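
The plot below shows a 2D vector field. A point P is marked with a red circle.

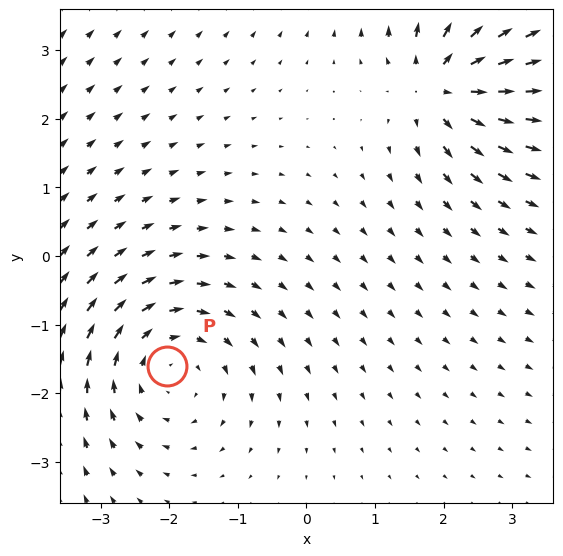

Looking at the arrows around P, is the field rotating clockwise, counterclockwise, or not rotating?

clockwise

Near P at (-2.0, -1.6) the arrows circulate clockwise. The curl (z-component) there is about -3; negative curl means clockwise rotation.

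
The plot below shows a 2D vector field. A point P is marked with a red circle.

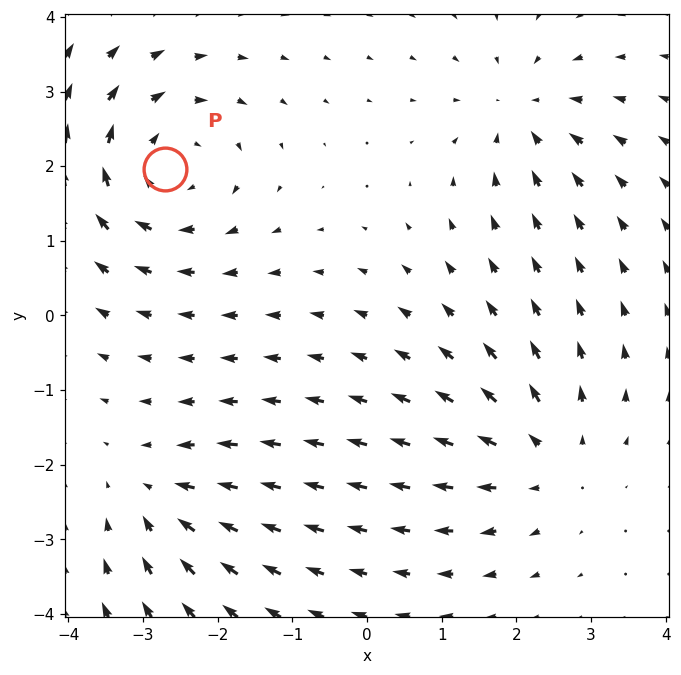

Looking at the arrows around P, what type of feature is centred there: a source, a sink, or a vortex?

vortex

At P (-2.7, 2.0) the arrows circulate clockwise. Divergence ≈0, curl about -4 — near-zero divergence with nonzero curl is a vortex.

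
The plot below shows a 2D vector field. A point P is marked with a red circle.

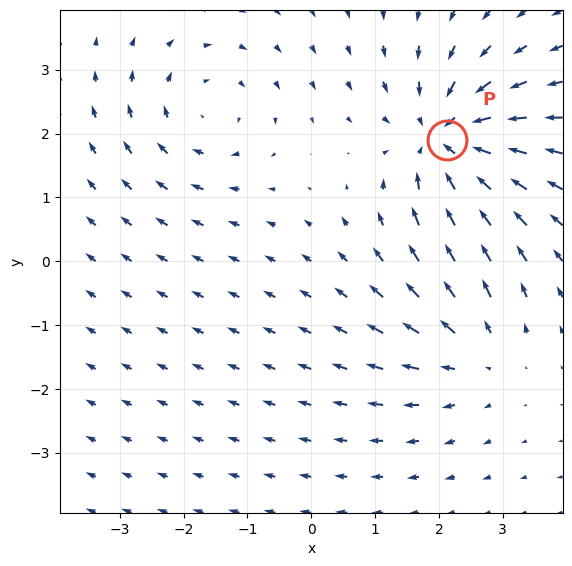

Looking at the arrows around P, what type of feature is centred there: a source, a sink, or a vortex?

At P (2.1, 1.9) the arrows converge inward. Divergence about -5, curl ≈0 — negative divergence with near-zero curl is a sink.

sink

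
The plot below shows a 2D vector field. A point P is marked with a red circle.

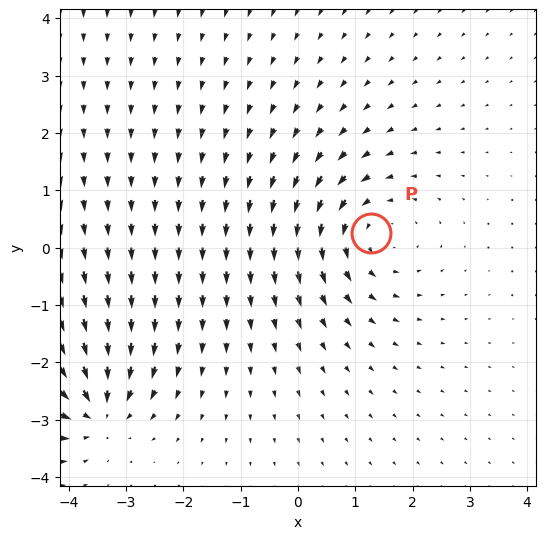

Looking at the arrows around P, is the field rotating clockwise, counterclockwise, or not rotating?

counterclockwise

Near P at (1.3, 0.3) the arrows circulate counterclockwise. The curl (z-component) there is about +4; positive curl means counterclockwise rotation.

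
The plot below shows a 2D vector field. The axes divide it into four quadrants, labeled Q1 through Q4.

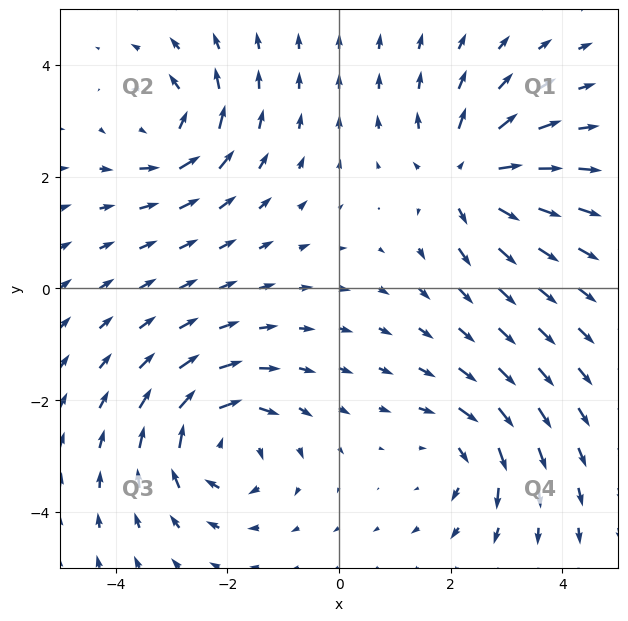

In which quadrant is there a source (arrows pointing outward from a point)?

The source sits at approximately (2.3, 2.0), which lies in quadrant Q1. The divergence there is about +6, positive as expected for a source.

Q1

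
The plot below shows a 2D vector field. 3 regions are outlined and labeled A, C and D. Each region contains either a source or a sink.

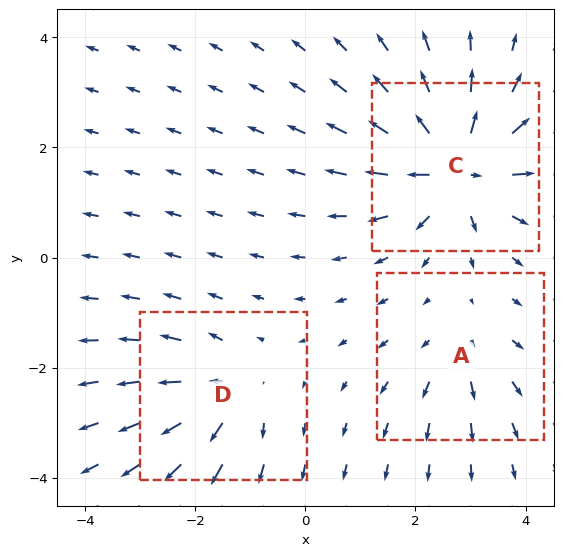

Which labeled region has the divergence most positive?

Divergence at each region's feature centre — A: about +3, C: about +6, D: about +4. Region C is most positive.

C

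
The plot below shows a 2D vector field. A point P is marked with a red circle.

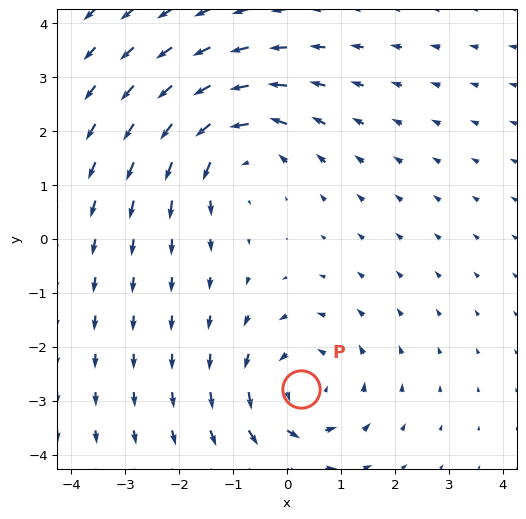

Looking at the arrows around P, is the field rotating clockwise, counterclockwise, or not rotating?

Near P at (0.3, -2.8) the arrows circulate counterclockwise. The curl (z-component) there is about +3; positive curl means counterclockwise rotation.

counterclockwise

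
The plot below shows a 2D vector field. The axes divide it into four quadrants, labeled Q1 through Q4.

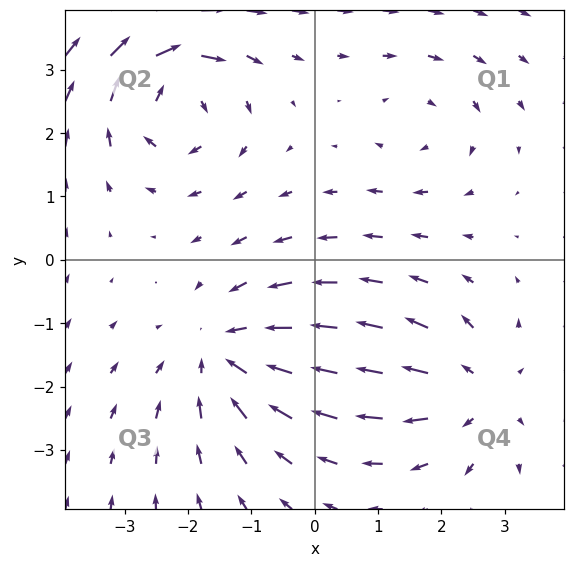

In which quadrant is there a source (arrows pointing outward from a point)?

Q4

The source sits at approximately (2.6, -2.1), which lies in quadrant Q4. The divergence there is about +4, positive as expected for a source.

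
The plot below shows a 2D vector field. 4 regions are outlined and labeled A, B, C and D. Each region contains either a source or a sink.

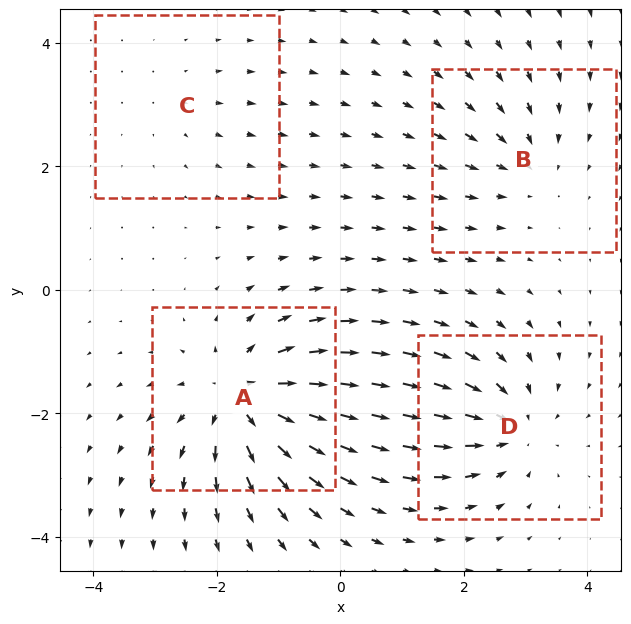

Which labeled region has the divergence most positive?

A

Divergence at each region's feature centre — A: about +7, B: about -3, C: about +2, D: about -5. Region A is most positive.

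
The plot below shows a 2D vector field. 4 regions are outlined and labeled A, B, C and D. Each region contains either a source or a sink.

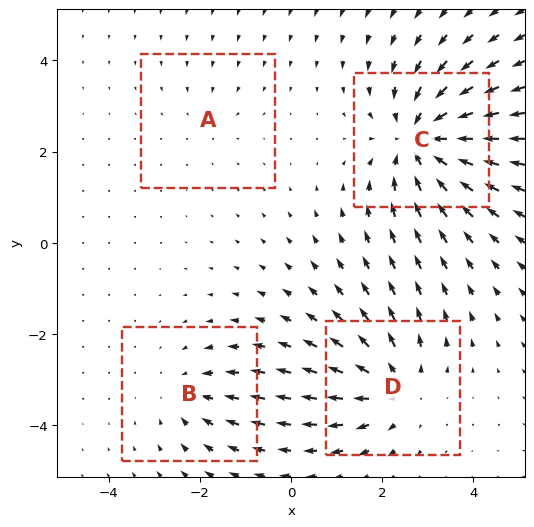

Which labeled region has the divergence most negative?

C

Divergence at each region's feature centre — A: about -2, B: about -3, C: about -7, D: about +5. Region C is most negative.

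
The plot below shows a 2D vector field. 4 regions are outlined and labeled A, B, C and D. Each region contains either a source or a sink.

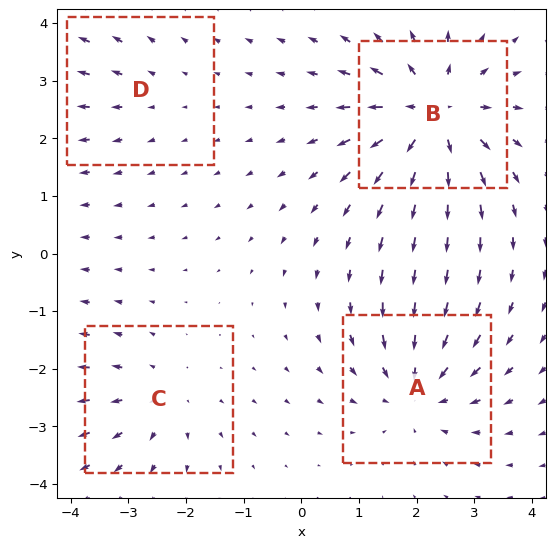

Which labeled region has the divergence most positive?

Divergence at each region's feature centre — A: about -5, B: about +7, C: about +3, D: about +2. Region B is most positive.

B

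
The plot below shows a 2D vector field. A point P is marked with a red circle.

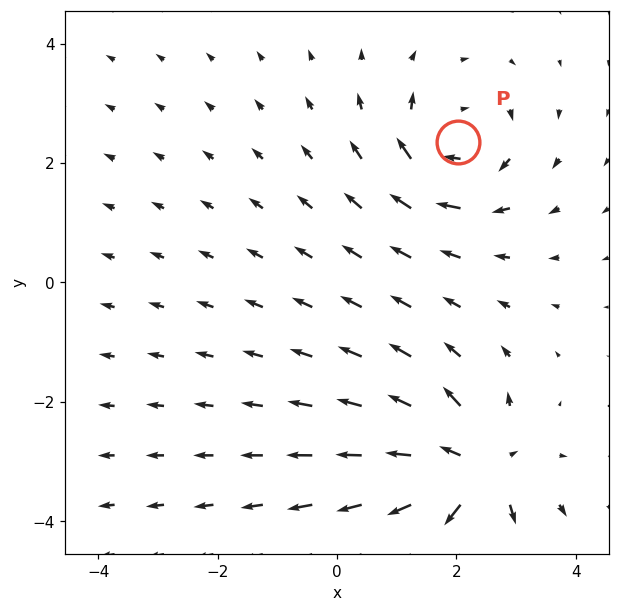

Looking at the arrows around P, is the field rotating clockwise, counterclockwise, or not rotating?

clockwise

Near P at (2.0, 2.3) the arrows circulate clockwise. The curl (z-component) there is about -4; negative curl means clockwise rotation.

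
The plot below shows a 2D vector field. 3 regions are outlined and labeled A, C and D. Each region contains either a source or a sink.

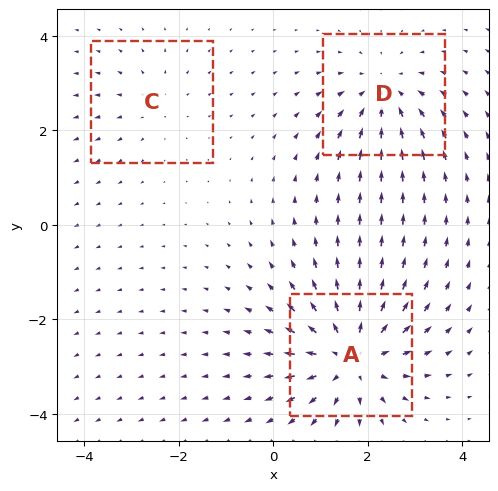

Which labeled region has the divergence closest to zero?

C

Divergence at each region's feature centre — A: about +5, C: about +2, D: about -3. Region C is closest to zero.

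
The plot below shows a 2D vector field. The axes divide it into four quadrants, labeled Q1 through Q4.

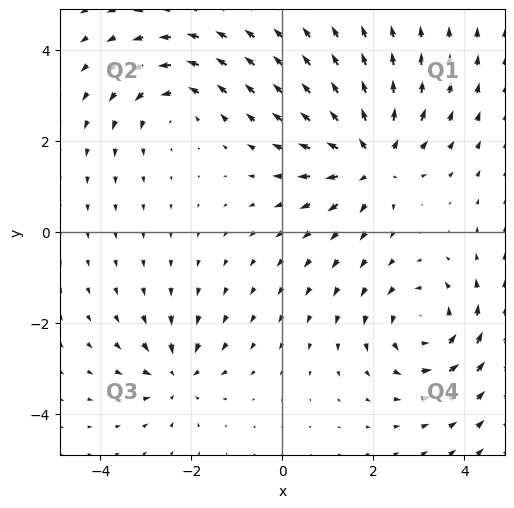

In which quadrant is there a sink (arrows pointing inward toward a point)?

The sink sits at approximately (-2.3, -3.2), which lies in quadrant Q3. The divergence there is about -4, negative as expected for a sink.

Q3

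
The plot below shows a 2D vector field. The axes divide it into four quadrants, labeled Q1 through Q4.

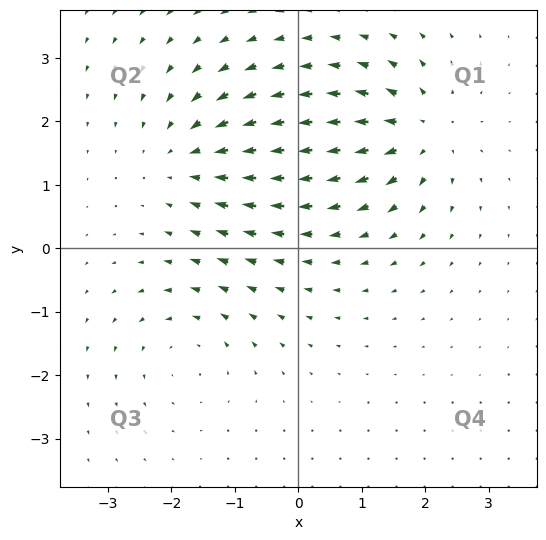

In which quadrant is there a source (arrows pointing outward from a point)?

Q1

The source sits at approximately (1.9, 1.8), which lies in quadrant Q1. The divergence there is about +5, positive as expected for a source.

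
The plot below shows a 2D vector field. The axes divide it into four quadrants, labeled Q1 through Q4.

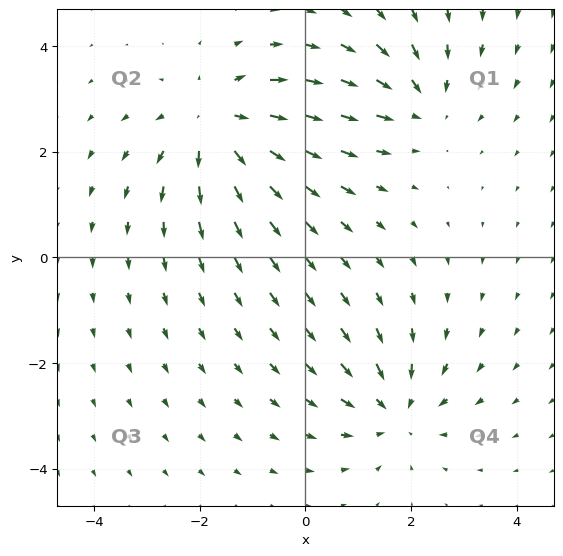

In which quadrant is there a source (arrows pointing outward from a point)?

The source sits at approximately (-1.7, 2.5), which lies in quadrant Q2. The divergence there is about +4, positive as expected for a source.

Q2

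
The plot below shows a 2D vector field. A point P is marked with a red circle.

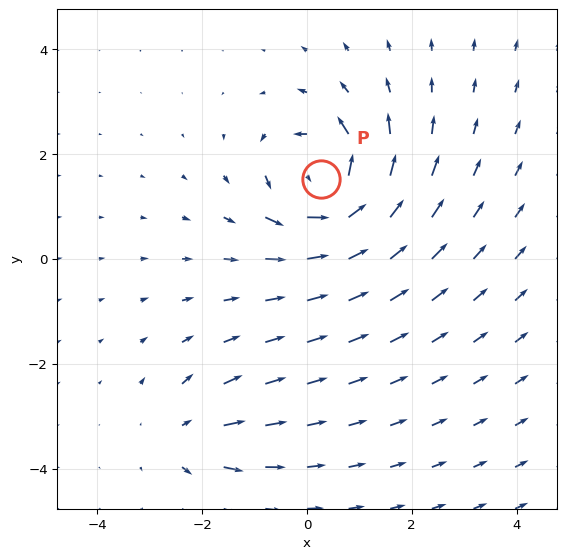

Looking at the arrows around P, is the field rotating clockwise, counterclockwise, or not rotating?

counterclockwise

Near P at (0.3, 1.5) the arrows circulate counterclockwise. The curl (z-component) there is about +7; positive curl means counterclockwise rotation.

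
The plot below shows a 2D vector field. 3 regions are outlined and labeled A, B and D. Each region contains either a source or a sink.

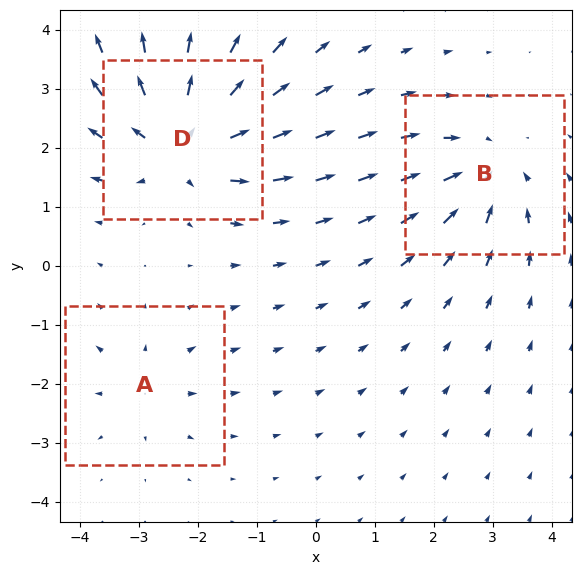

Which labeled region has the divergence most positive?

Divergence at each region's feature centre — A: about +2, B: about -4, D: about +5. Region D is most positive.

D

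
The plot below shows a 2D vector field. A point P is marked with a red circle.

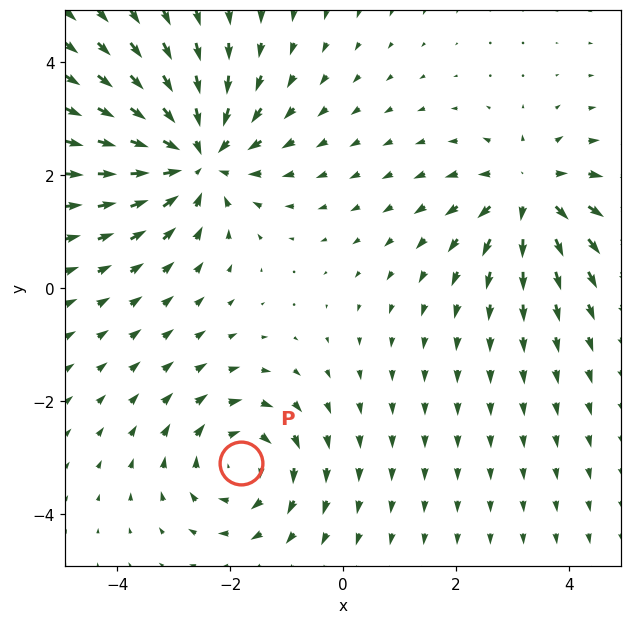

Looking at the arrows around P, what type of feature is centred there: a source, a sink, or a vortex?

At P (-1.8, -3.1) the arrows circulate clockwise. Divergence ≈0, curl about -3 — near-zero divergence with nonzero curl is a vortex.

vortex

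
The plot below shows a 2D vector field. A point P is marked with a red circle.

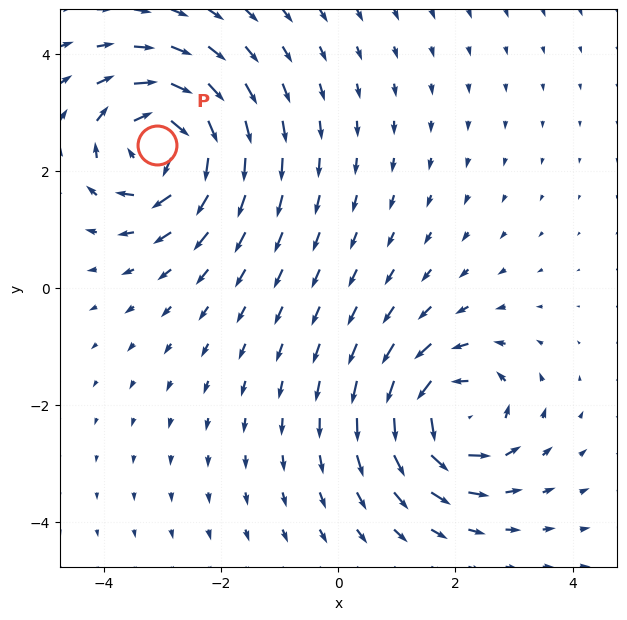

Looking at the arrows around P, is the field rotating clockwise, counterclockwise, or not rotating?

Near P at (-3.1, 2.4) the arrows circulate clockwise. The curl (z-component) there is about -5; negative curl means clockwise rotation.

clockwise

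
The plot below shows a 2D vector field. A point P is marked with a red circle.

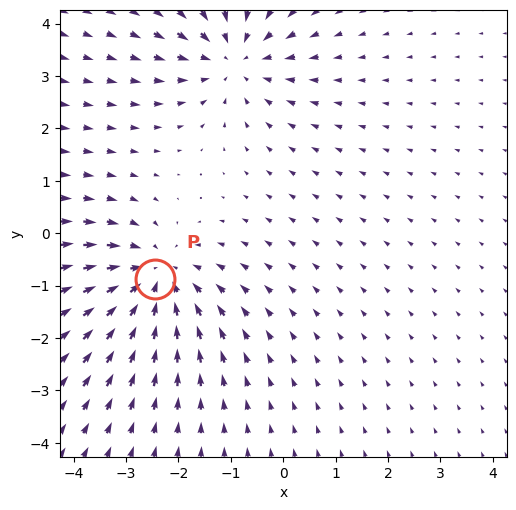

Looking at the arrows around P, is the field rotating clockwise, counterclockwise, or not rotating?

Near P at (-2.5, -0.9) the arrows show no circulation. The curl there is ≈0.

not rotating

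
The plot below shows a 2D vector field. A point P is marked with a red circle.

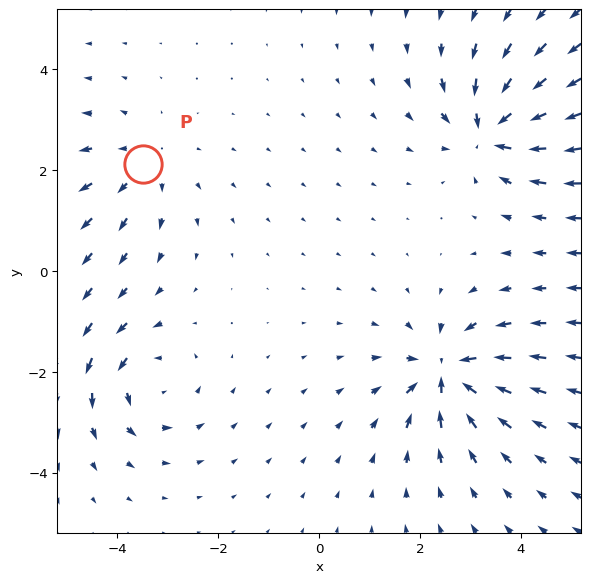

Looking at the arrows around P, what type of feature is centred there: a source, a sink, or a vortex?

At P (-3.5, 2.1) the arrows spread outward. Divergence about +3, curl ≈0 — positive divergence with near-zero curl is a source.

source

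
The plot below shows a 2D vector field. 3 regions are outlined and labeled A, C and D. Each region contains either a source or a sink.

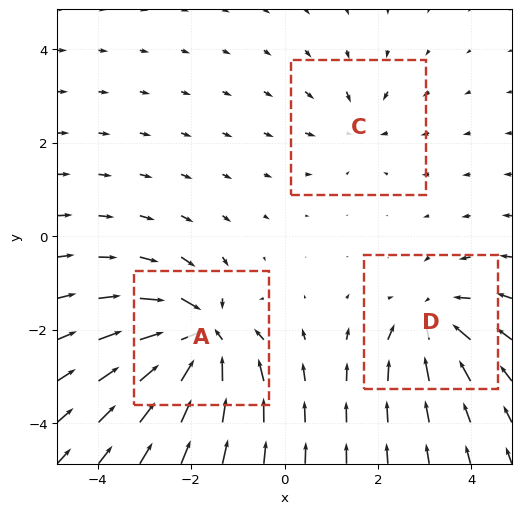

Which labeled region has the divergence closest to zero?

C

Divergence at each region's feature centre — A: about -6, C: about -2, D: about -4. Region C is closest to zero.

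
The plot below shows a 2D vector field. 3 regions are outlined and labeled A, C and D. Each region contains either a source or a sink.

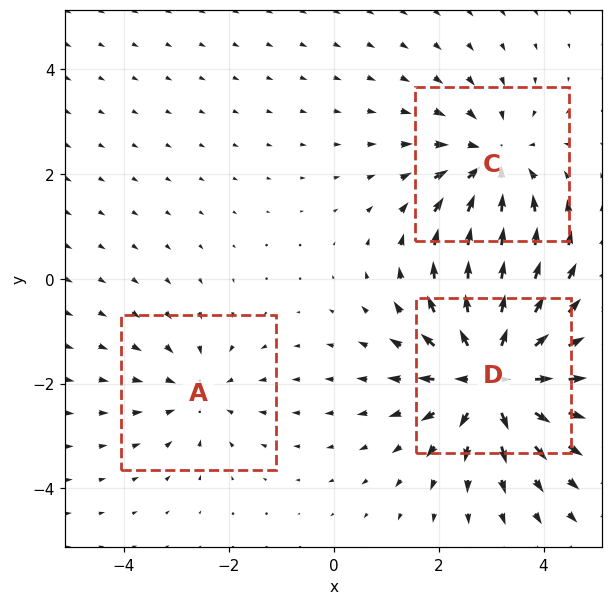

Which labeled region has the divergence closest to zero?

Divergence at each region's feature centre — A: about -2, C: about -3, D: about +5. Region A is closest to zero.

A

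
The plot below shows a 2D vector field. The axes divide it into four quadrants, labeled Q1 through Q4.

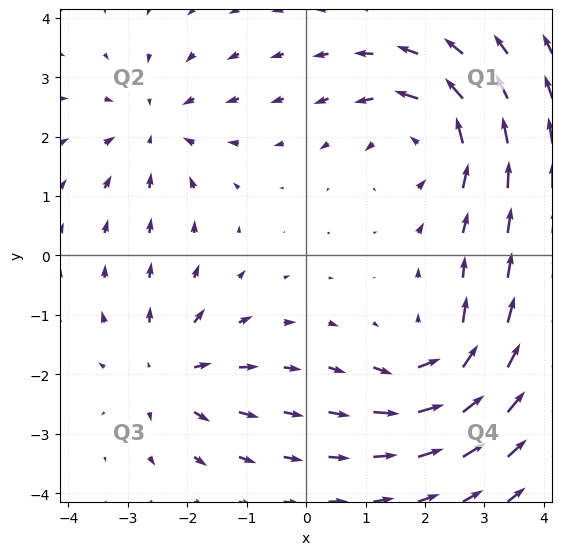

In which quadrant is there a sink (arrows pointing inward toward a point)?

Q2

The sink sits at approximately (-2.5, 2.2), which lies in quadrant Q2. The divergence there is about -3, negative as expected for a sink.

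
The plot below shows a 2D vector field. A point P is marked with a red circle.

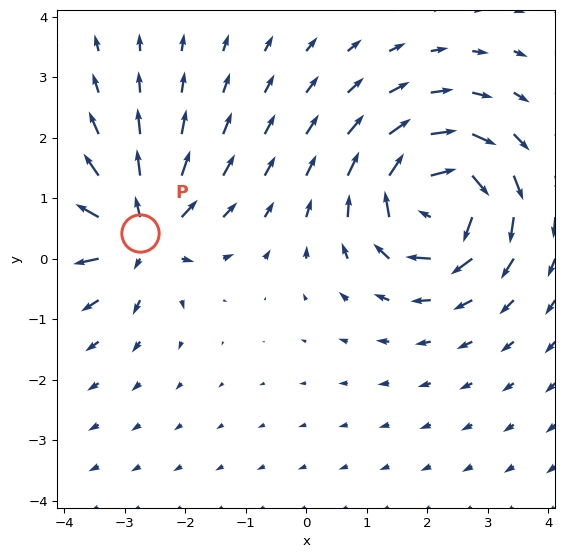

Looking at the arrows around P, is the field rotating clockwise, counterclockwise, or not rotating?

not rotating

Near P at (-2.7, 0.4) the arrows show no circulation. The curl there is ≈0.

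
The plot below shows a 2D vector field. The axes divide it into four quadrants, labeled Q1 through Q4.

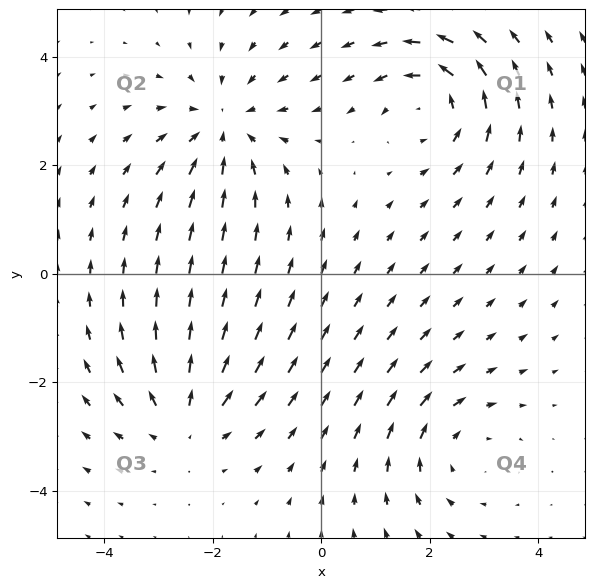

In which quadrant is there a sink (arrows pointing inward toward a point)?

Q2

The sink sits at approximately (-1.8, 2.7), which lies in quadrant Q2. The divergence there is about -4, negative as expected for a sink.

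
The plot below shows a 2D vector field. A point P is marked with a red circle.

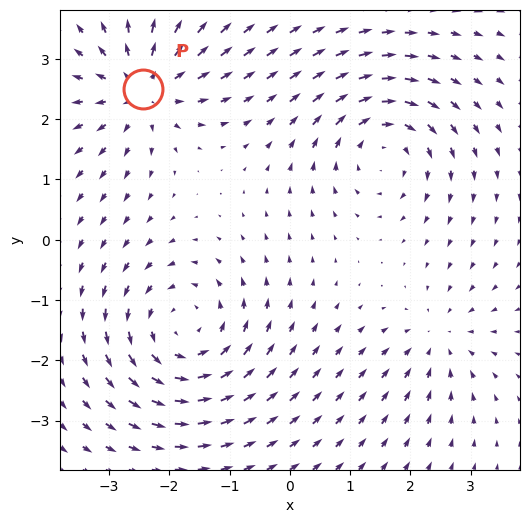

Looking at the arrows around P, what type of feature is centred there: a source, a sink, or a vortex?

At P (-2.4, 2.5) the arrows spread outward. Divergence about +5, curl ≈0 — positive divergence with near-zero curl is a source.

source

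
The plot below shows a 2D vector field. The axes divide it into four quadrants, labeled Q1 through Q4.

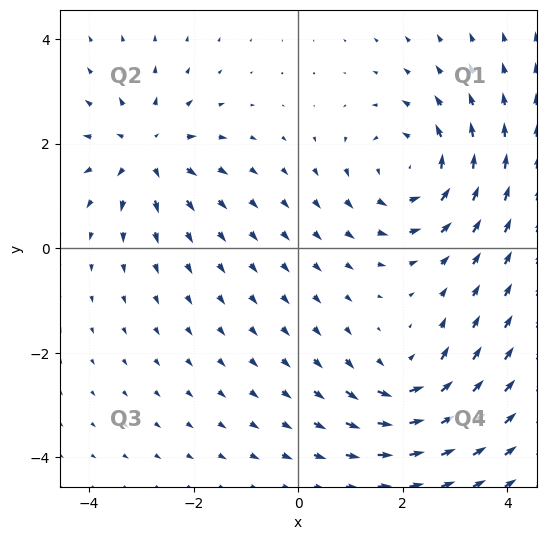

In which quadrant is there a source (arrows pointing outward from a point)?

The source sits at approximately (-2.9, 1.9), which lies in quadrant Q2. The divergence there is about +4, positive as expected for a source.

Q2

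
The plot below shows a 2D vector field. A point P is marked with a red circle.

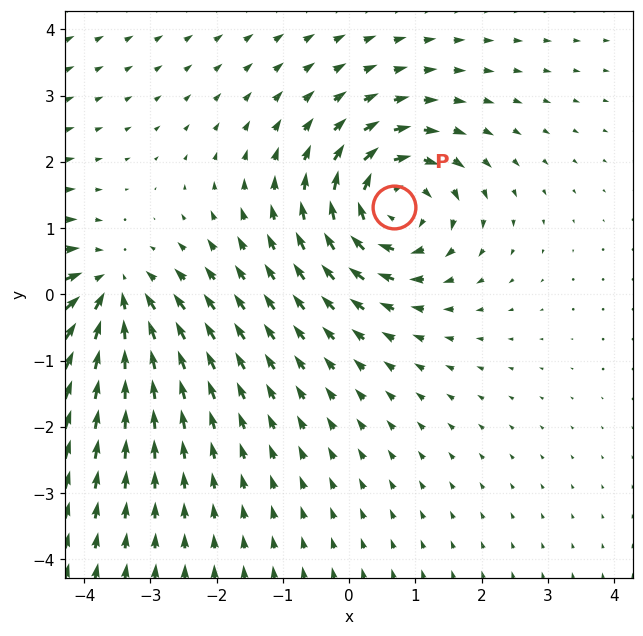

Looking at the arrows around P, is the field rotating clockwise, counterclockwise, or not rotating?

clockwise

Near P at (0.7, 1.3) the arrows circulate clockwise. The curl (z-component) there is about -5; negative curl means clockwise rotation.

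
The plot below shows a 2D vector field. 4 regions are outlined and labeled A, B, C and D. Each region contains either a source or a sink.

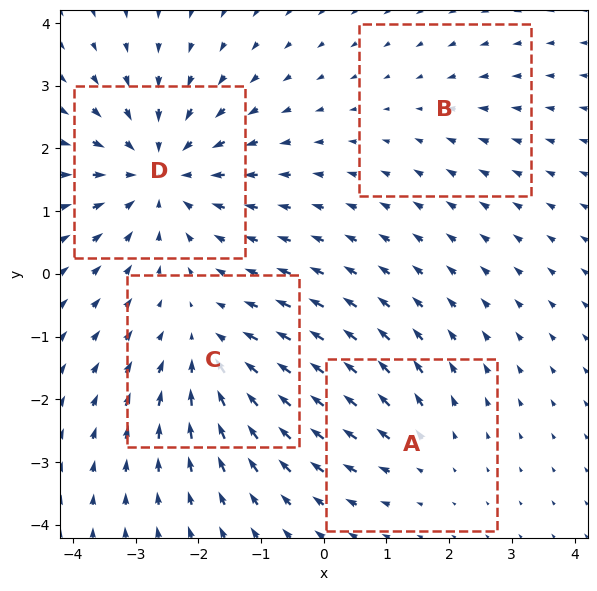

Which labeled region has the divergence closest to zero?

Divergence at each region's feature centre — A: about +3, B: about -2, C: about -4, D: about -6. Region B is closest to zero.

B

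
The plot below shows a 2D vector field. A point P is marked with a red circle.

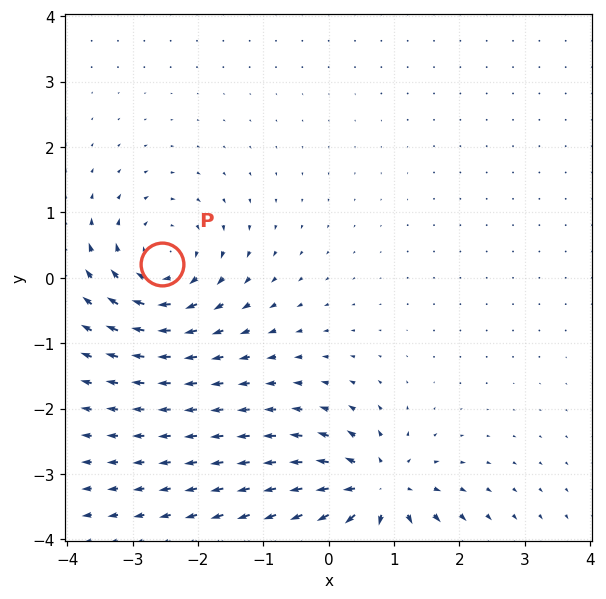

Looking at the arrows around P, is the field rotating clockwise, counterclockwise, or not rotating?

Near P at (-2.6, 0.2) the arrows circulate clockwise. The curl (z-component) there is about -4; negative curl means clockwise rotation.

clockwise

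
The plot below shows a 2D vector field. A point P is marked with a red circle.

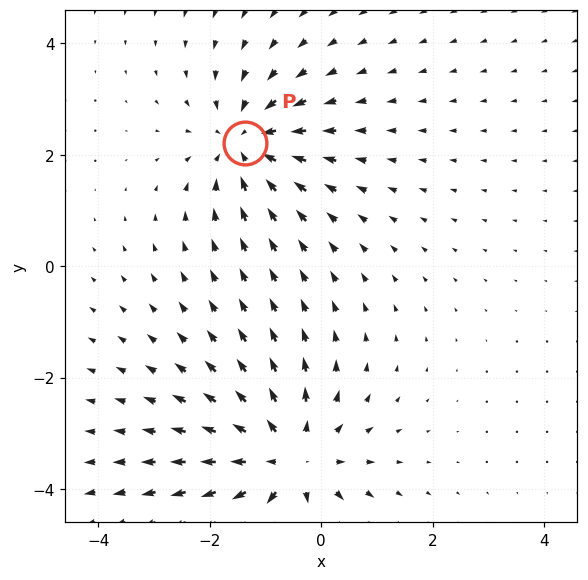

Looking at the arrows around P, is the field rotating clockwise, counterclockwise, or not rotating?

Near P at (-1.4, 2.2) the arrows show no circulation. The curl there is ≈0.

not rotating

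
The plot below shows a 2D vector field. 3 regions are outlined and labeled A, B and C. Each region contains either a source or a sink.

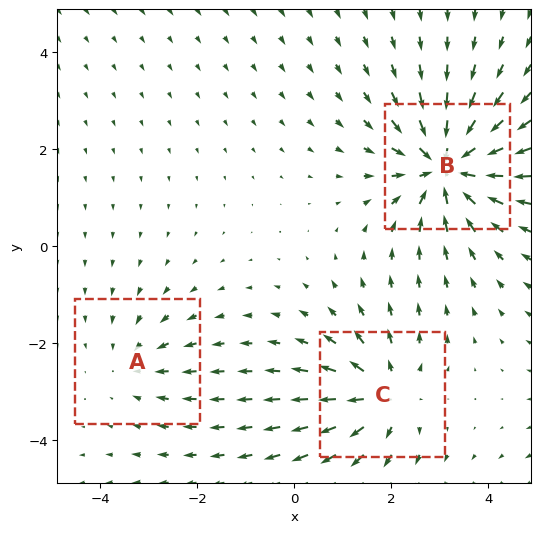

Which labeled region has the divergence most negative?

B

Divergence at each region's feature centre — A: about -2, B: about -6, C: about +4. Region B is most negative.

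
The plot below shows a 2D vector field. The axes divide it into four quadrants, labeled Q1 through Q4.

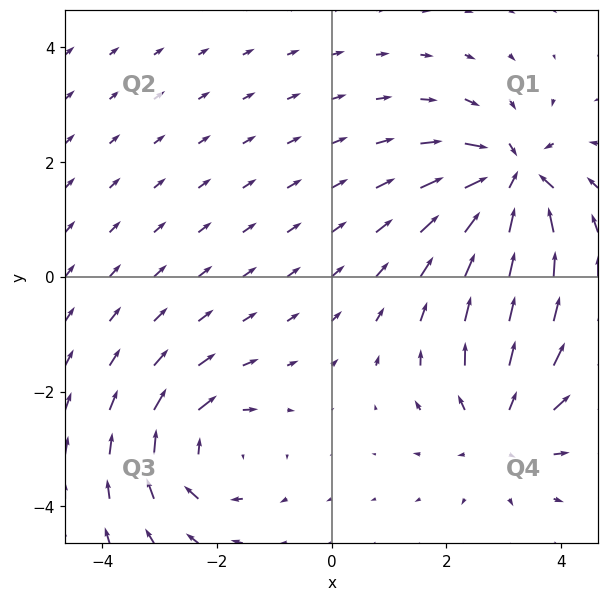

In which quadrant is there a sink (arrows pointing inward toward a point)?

Q1

The sink sits at approximately (3.1, 1.7), which lies in quadrant Q1. The divergence there is about -7, negative as expected for a sink.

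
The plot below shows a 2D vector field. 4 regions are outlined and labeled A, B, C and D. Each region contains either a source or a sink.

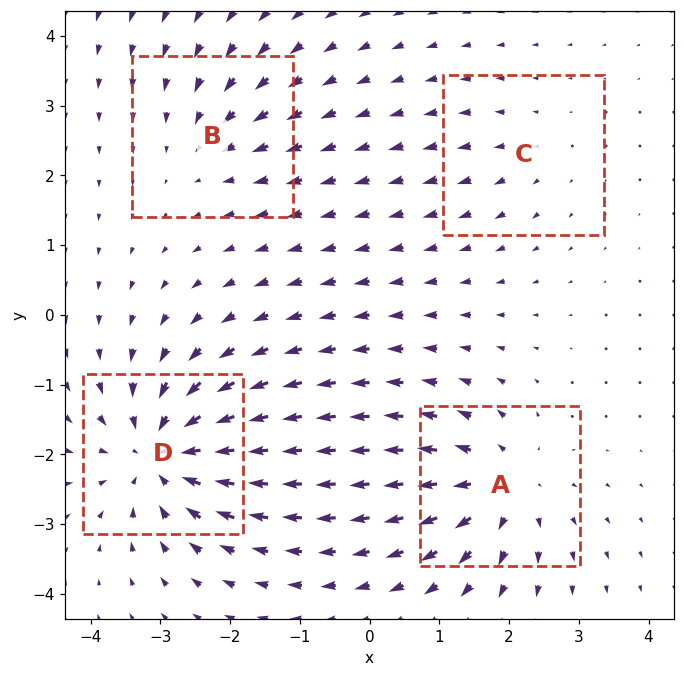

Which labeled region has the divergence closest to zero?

Divergence at each region's feature centre — A: about +6, B: about -3, C: about +2, D: about -8. Region C is closest to zero.

C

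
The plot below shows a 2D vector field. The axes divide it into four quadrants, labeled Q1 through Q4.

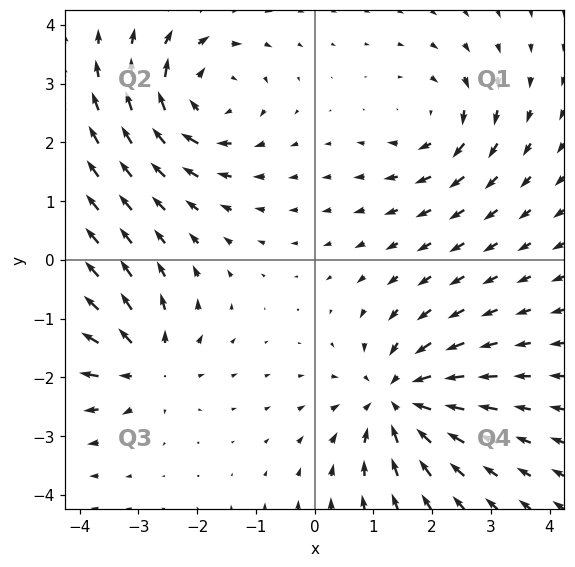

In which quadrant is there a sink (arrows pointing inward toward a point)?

The sink sits at approximately (1.4, -2.4), which lies in quadrant Q4. The divergence there is about -5, negative as expected for a sink.

Q4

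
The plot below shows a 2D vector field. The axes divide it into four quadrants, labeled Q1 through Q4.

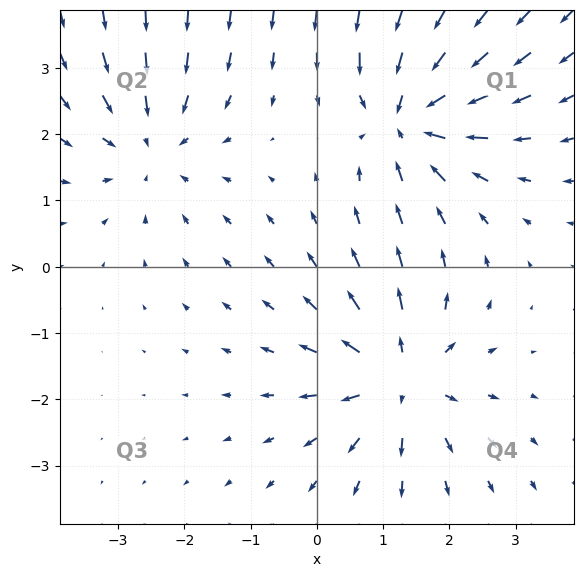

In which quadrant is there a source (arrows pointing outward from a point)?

The source sits at approximately (1.2, -1.7), which lies in quadrant Q4. The divergence there is about +4, positive as expected for a source.

Q4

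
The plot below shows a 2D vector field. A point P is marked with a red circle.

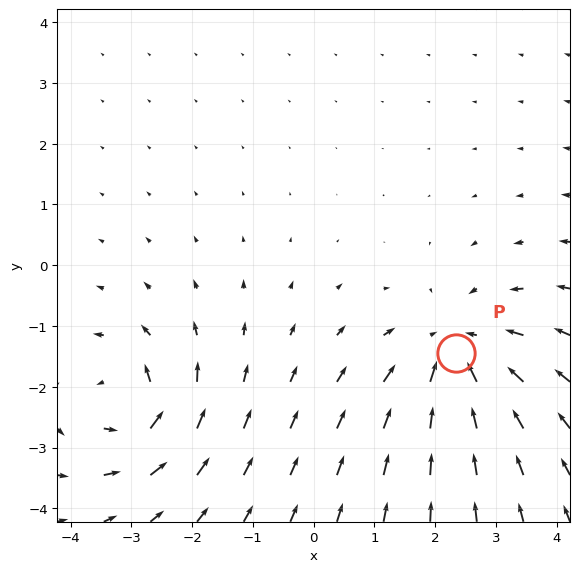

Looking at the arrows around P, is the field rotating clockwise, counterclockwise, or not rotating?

Near P at (2.4, -1.4) the arrows show no circulation. The curl there is ≈0.

not rotating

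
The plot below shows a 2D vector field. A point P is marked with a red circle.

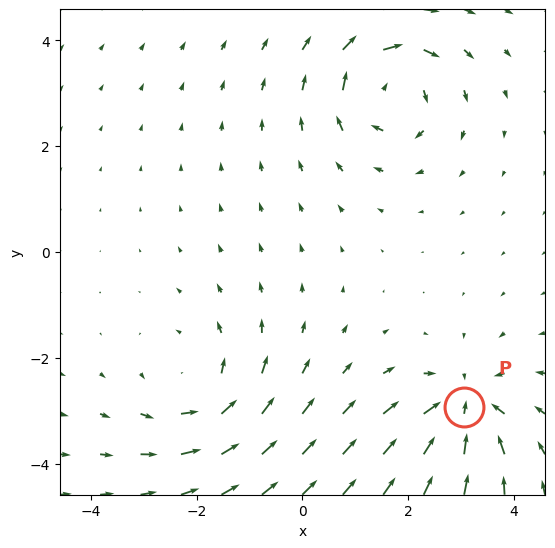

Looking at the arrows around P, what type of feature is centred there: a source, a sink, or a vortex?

sink

At P (3.1, -2.9) the arrows converge inward. Divergence about -4, curl ≈0 — negative divergence with near-zero curl is a sink.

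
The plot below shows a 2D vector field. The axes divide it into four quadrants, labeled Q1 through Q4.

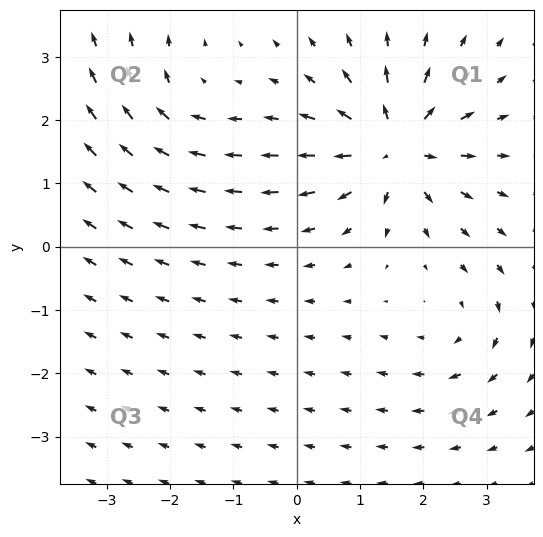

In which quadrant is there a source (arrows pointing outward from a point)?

The source sits at approximately (1.6, 1.6), which lies in quadrant Q1. The divergence there is about +7, positive as expected for a source.

Q1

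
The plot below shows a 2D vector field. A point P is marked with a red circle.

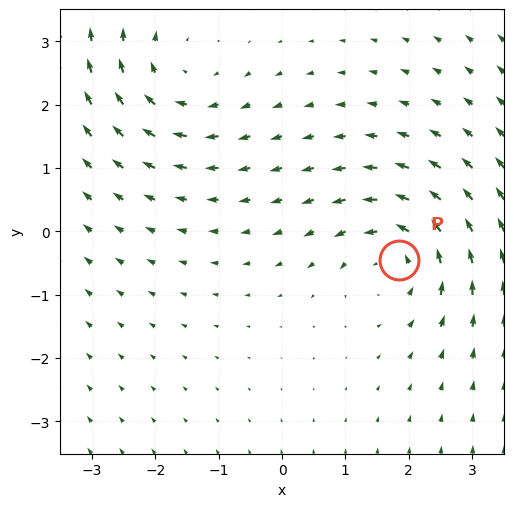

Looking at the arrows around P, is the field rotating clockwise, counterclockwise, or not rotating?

counterclockwise

Near P at (1.8, -0.4) the arrows circulate counterclockwise. The curl (z-component) there is about +4; positive curl means counterclockwise rotation.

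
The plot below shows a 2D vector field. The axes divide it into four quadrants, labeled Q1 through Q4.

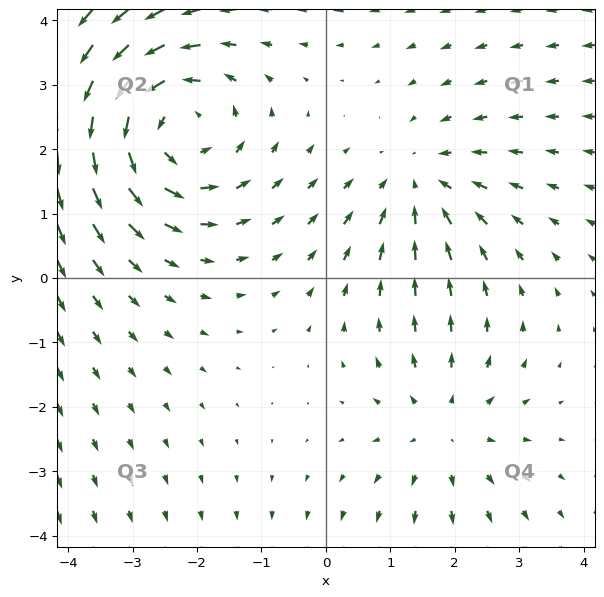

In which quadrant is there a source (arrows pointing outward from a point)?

Q4

The source sits at approximately (1.8, -2.3), which lies in quadrant Q4. The divergence there is about +2, positive as expected for a source.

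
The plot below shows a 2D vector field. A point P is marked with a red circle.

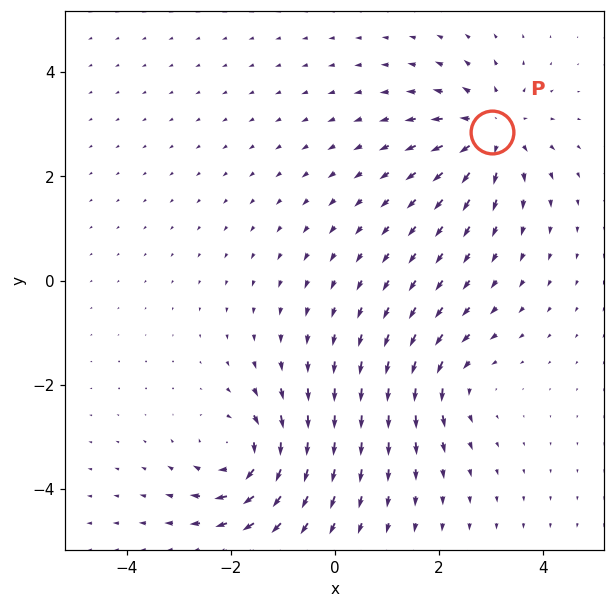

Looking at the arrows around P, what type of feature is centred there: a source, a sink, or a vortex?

At P (3.0, 2.8) the arrows spread outward. Divergence about +6, curl ≈0 — positive divergence with near-zero curl is a source.

source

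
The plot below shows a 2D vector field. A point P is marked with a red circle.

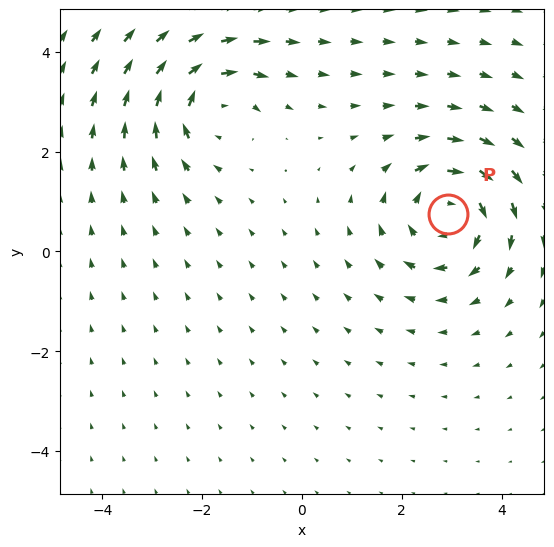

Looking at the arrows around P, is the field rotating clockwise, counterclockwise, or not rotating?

Near P at (2.9, 0.7) the arrows circulate clockwise. The curl (z-component) there is about -5; negative curl means clockwise rotation.

clockwise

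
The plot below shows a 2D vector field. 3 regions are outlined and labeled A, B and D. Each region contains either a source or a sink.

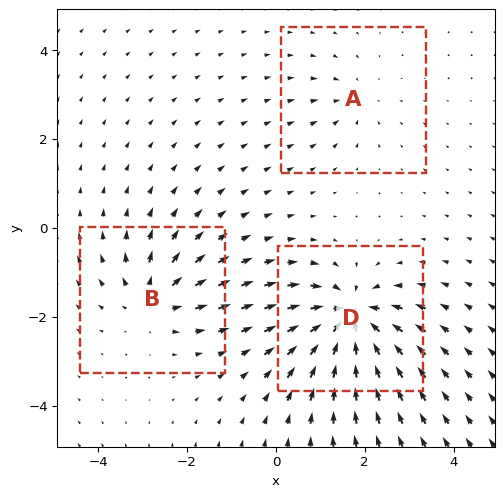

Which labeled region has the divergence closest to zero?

A

Divergence at each region's feature centre — A: about -2, B: about +4, D: about -6. Region A is closest to zero.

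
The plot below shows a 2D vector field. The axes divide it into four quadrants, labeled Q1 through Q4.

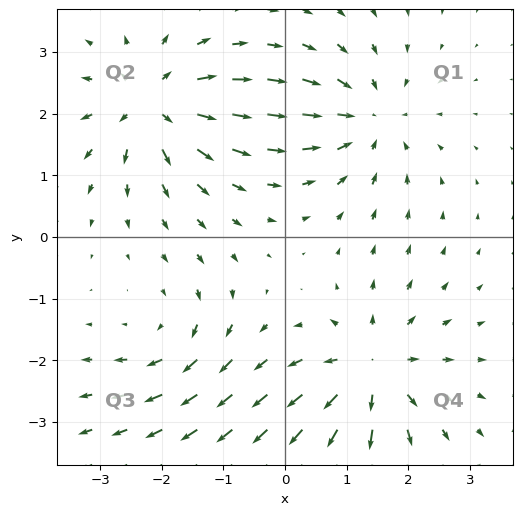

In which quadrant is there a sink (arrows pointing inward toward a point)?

Q1

The sink sits at approximately (1.3, 1.9), which lies in quadrant Q1. The divergence there is about -4, negative as expected for a sink.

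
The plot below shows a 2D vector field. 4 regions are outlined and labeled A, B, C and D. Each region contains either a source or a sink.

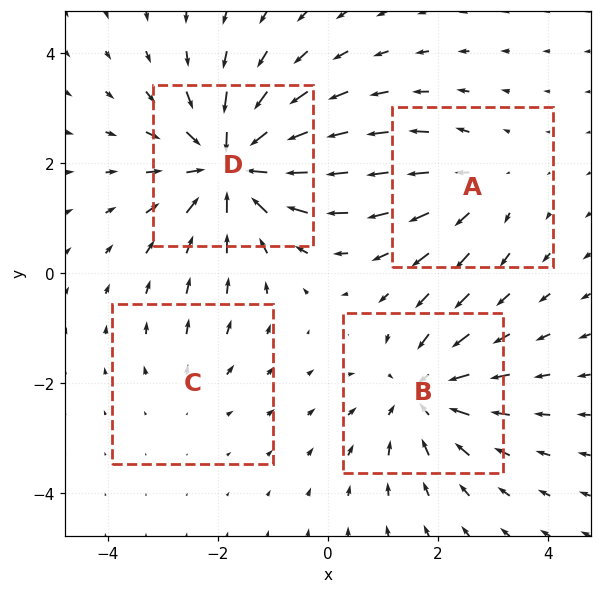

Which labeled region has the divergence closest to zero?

Divergence at each region's feature centre — A: about +3, B: about -5, C: about +2, D: about -7. Region C is closest to zero.

C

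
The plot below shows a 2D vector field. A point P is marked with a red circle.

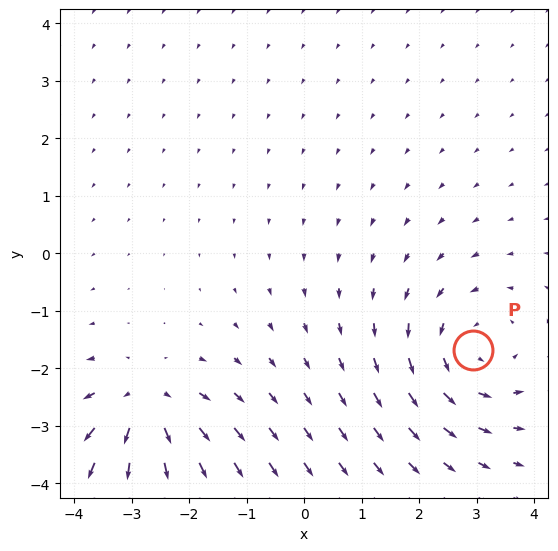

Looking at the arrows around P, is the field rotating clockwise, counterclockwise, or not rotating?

Near P at (2.9, -1.7) the arrows circulate counterclockwise. The curl (z-component) there is about +4; positive curl means counterclockwise rotation.

counterclockwise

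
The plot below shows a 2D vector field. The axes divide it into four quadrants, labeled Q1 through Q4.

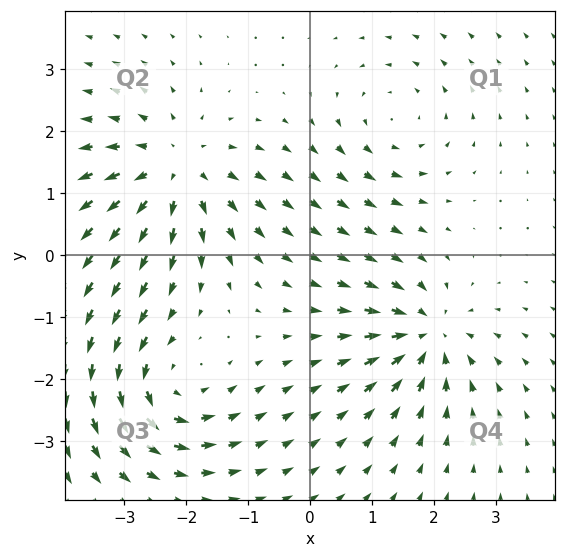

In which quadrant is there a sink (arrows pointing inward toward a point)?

Q4

The sink sits at approximately (1.9, -1.3), which lies in quadrant Q4. The divergence there is about -6, negative as expected for a sink.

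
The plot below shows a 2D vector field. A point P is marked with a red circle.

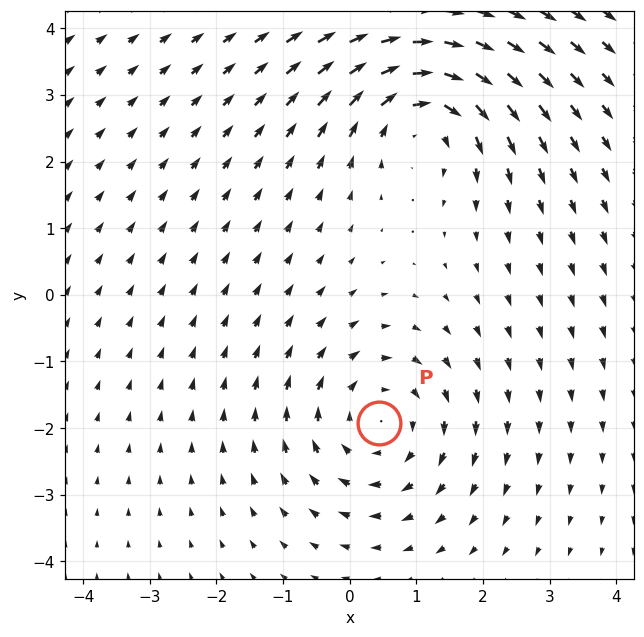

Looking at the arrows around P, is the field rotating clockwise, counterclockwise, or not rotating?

Near P at (0.4, -1.9) the arrows circulate clockwise. The curl (z-component) there is about -3; negative curl means clockwise rotation.

clockwise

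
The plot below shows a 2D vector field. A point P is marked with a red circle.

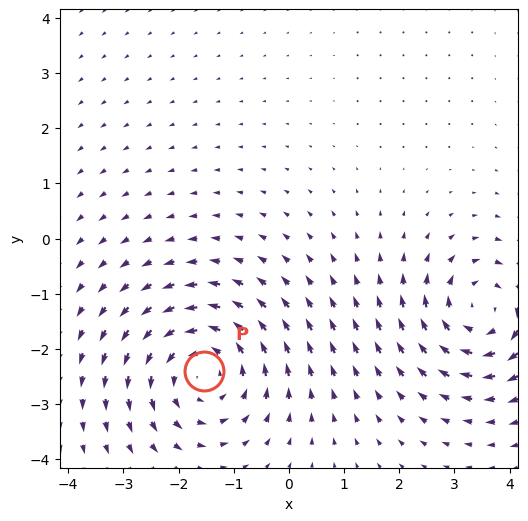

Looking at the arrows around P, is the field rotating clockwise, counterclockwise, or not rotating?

Near P at (-1.5, -2.4) the arrows circulate counterclockwise. The curl (z-component) there is about +4; positive curl means counterclockwise rotation.

counterclockwise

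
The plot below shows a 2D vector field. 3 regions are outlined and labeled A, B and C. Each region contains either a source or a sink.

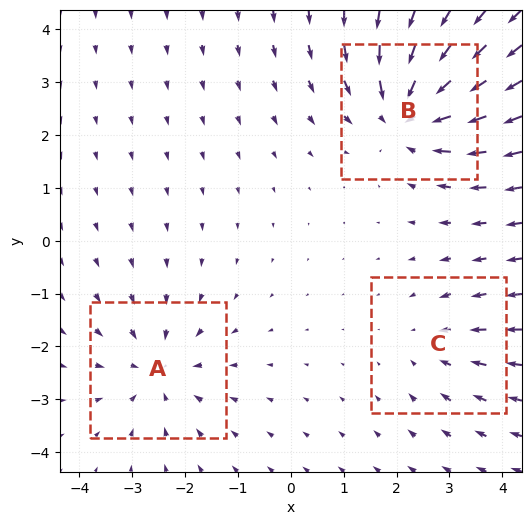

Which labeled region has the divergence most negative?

B

Divergence at each region's feature centre — A: about -3, B: about -5, C: about -2. Region B is most negative.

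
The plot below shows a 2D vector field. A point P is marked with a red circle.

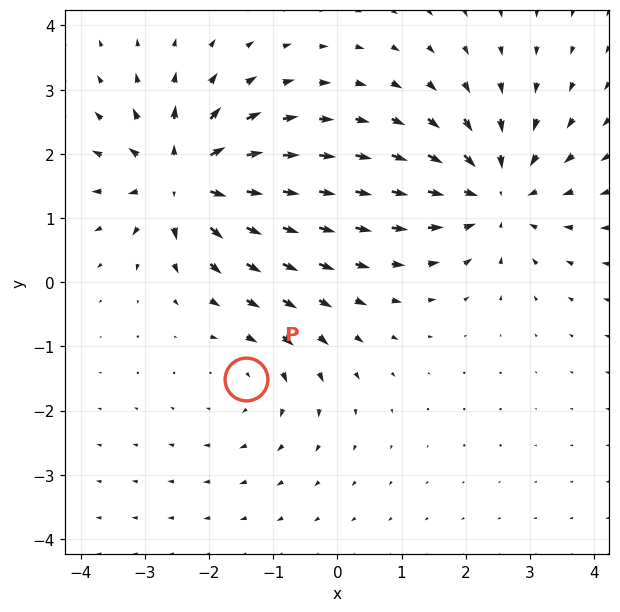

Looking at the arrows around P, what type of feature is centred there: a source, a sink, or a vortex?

At P (-1.4, -1.5) the arrows circulate clockwise. Divergence ≈0, curl about -3 — near-zero divergence with nonzero curl is a vortex.

vortex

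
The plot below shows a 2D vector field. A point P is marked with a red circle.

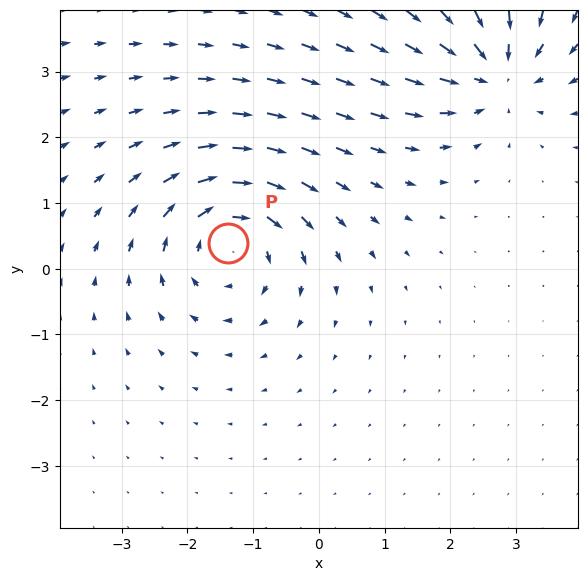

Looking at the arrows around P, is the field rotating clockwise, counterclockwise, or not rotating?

Near P at (-1.4, 0.4) the arrows circulate clockwise. The curl (z-component) there is about -5; negative curl means clockwise rotation.

clockwise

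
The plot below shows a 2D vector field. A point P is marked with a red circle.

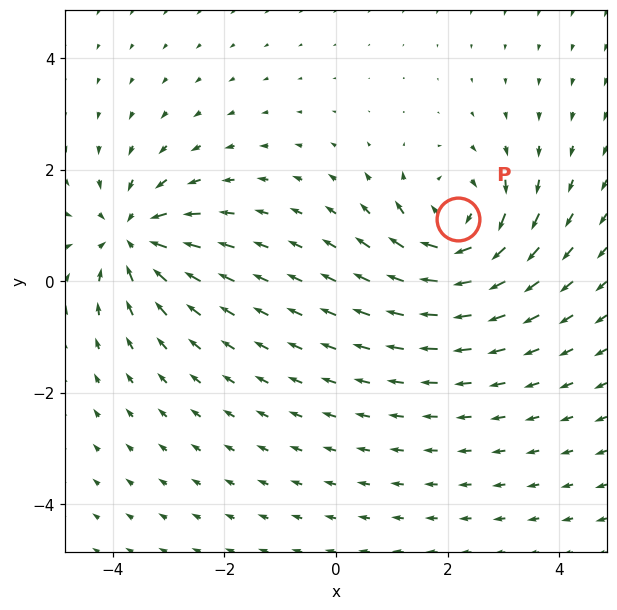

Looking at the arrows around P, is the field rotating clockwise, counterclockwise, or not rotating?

Near P at (2.2, 1.1) the arrows circulate clockwise. The curl (z-component) there is about -5; negative curl means clockwise rotation.

clockwise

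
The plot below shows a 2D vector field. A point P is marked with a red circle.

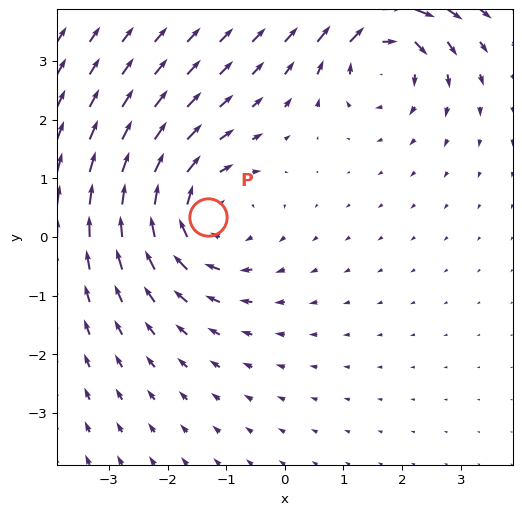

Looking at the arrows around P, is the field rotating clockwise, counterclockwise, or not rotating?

clockwise

Near P at (-1.3, 0.3) the arrows circulate clockwise. The curl (z-component) there is about -5; negative curl means clockwise rotation.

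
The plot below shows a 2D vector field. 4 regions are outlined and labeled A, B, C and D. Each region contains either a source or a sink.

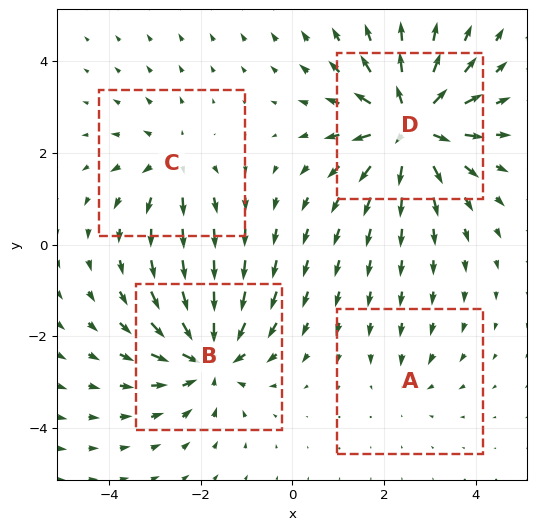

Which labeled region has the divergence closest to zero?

Divergence at each region's feature centre — A: about -2, B: about -6, C: about +4, D: about +7. Region A is closest to zero.

A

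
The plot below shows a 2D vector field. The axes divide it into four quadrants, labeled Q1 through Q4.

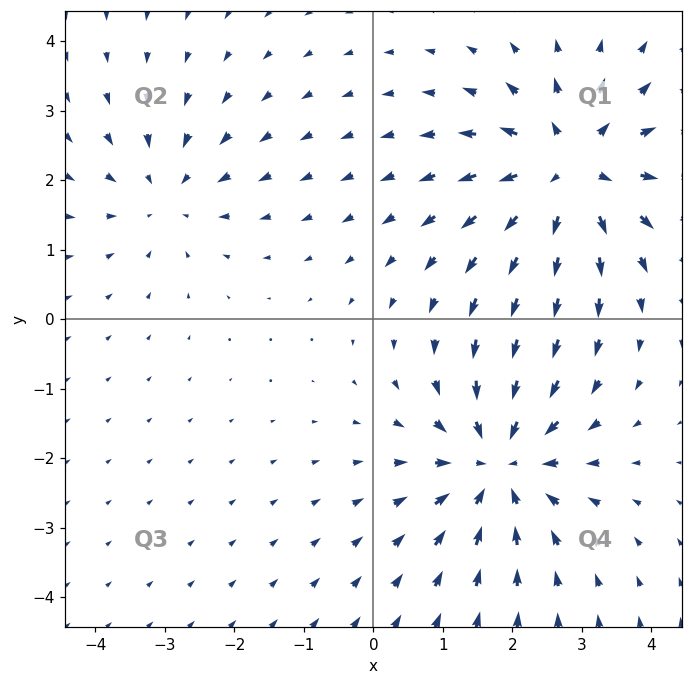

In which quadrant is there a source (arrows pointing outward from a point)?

Q1

The source sits at approximately (2.8, 2.1), which lies in quadrant Q1. The divergence there is about +5, positive as expected for a source.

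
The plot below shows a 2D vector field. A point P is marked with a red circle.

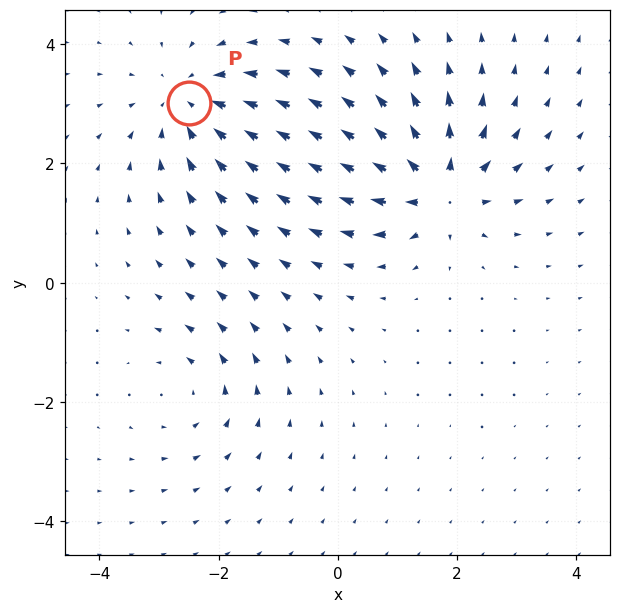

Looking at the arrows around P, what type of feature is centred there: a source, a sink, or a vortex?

At P (-2.5, 3.0) the arrows converge inward. Divergence about -4, curl ≈0 — negative divergence with near-zero curl is a sink.

sink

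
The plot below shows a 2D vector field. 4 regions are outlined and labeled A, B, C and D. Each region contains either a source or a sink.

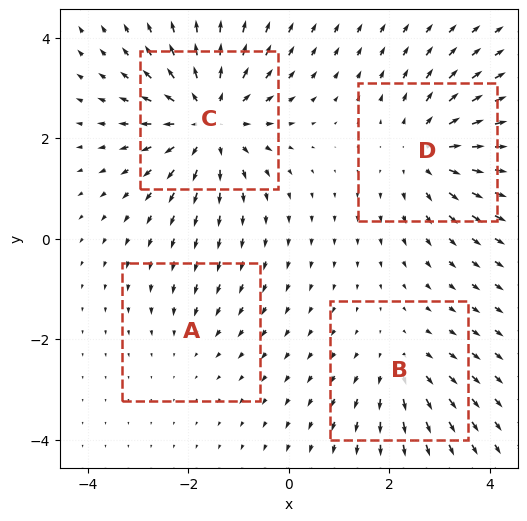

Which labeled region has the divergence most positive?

C

Divergence at each region's feature centre — A: about -2, B: about +3, C: about +6, D: about +4. Region C is most positive.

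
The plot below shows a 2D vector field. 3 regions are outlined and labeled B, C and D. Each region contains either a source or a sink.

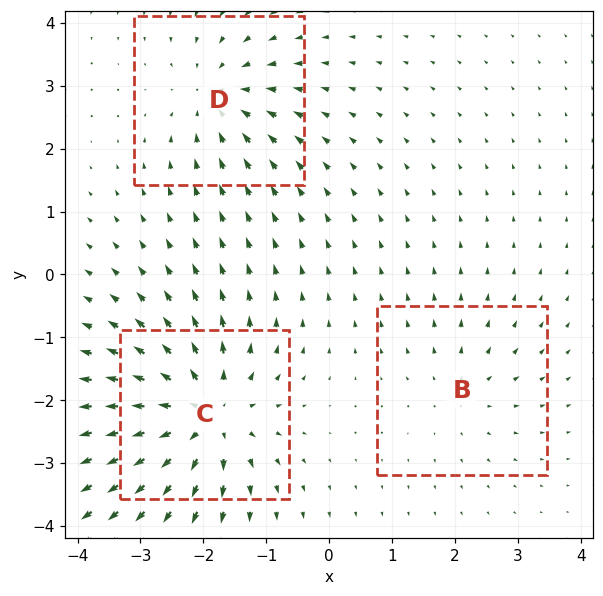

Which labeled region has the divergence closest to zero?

B

Divergence at each region's feature centre — B: about +2, C: about +6, D: about -4. Region B is closest to zero.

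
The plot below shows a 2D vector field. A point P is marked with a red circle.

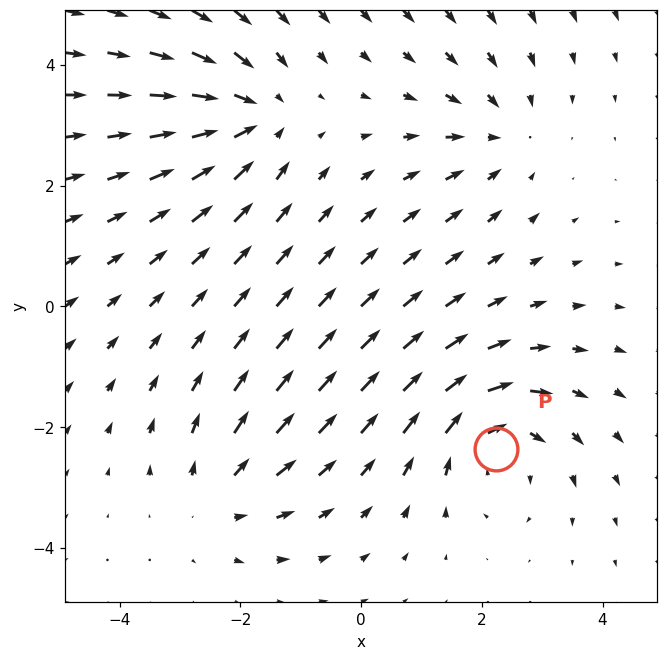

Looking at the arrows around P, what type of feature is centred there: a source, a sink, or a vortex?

At P (2.2, -2.4) the arrows circulate clockwise. Divergence ≈0, curl about -5 — near-zero divergence with nonzero curl is a vortex.

vortex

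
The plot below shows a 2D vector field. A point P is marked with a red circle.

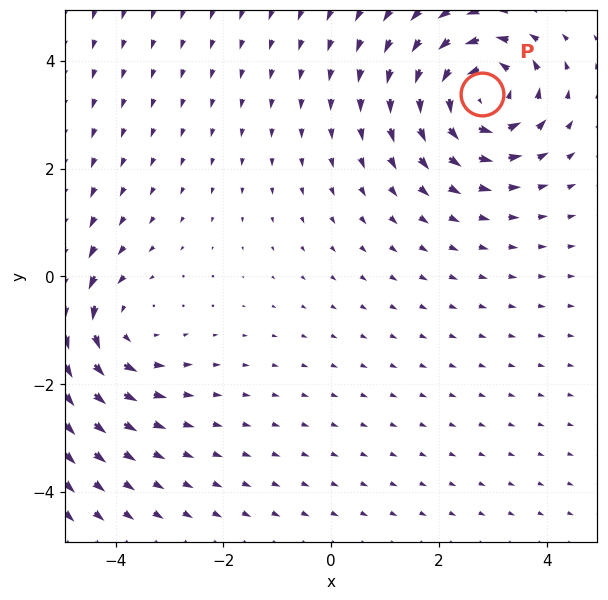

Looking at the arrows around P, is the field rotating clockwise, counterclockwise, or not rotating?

counterclockwise

Near P at (2.8, 3.4) the arrows circulate counterclockwise. The curl (z-component) there is about +6; positive curl means counterclockwise rotation.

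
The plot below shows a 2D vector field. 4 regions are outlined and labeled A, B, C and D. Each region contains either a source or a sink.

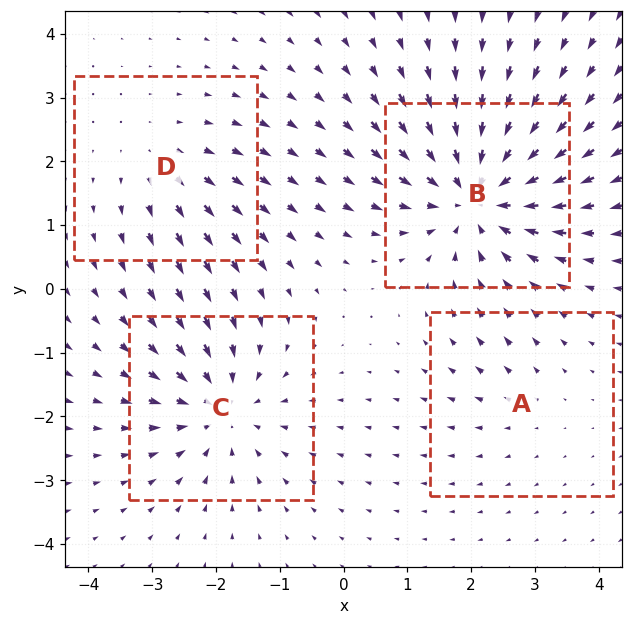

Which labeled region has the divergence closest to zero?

A

Divergence at each region's feature centre — A: about +2, B: about -7, C: about -5, D: about +3. Region A is closest to zero.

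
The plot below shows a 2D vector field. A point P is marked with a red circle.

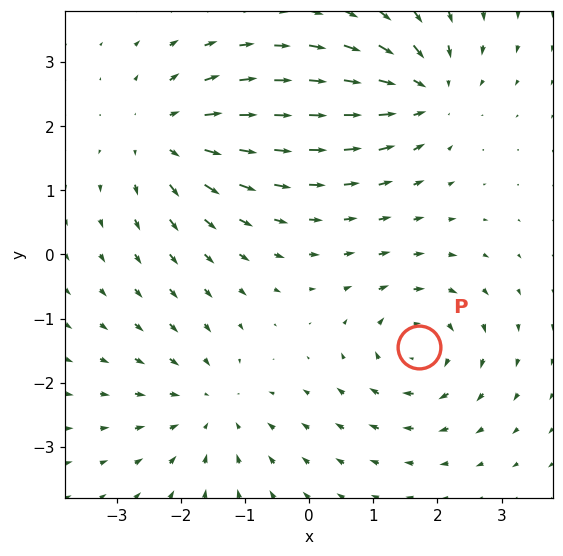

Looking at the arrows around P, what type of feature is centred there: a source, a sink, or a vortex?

vortex

At P (1.7, -1.4) the arrows circulate clockwise. Divergence ≈0, curl about -5 — near-zero divergence with nonzero curl is a vortex.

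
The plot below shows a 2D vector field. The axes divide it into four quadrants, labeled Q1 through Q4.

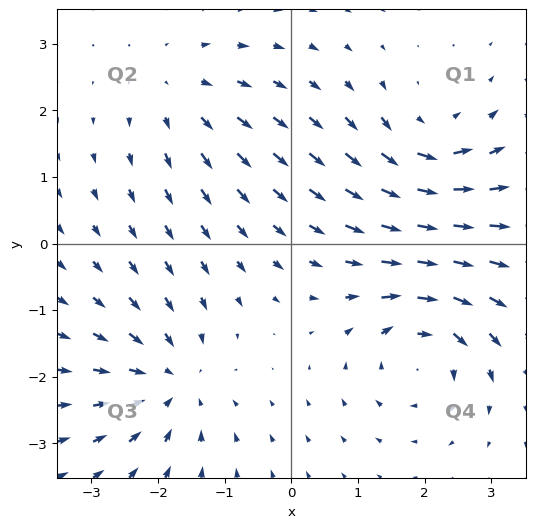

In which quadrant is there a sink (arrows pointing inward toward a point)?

Q3

The sink sits at approximately (-1.8, -2.1), which lies in quadrant Q3. The divergence there is about -4, negative as expected for a sink.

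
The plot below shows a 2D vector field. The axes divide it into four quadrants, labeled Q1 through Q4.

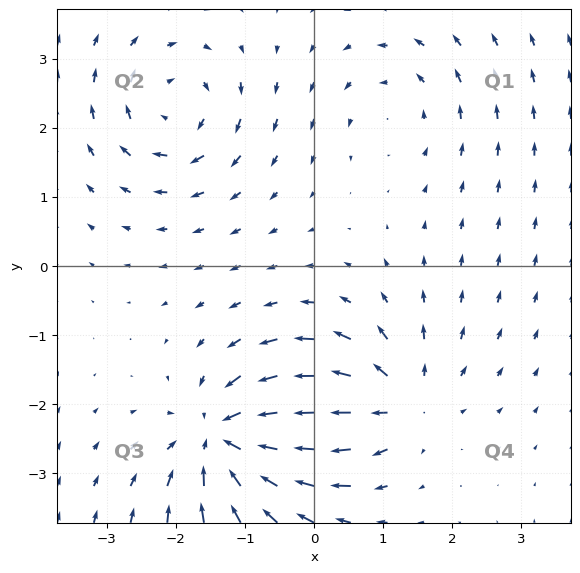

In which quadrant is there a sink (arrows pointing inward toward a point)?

Q3

The sink sits at approximately (-1.3, -2.5), which lies in quadrant Q3. The divergence there is about -6, negative as expected for a sink.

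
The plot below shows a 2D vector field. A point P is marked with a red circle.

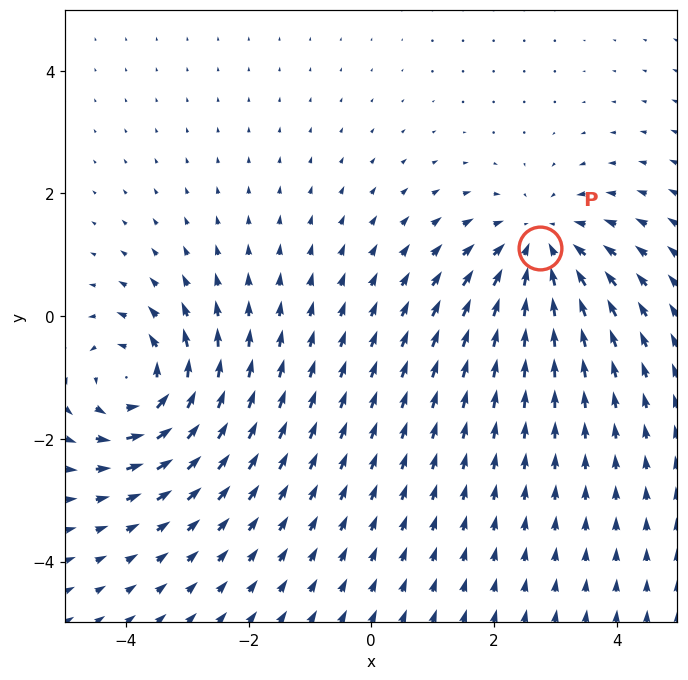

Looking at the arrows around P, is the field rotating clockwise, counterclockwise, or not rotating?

Near P at (2.8, 1.1) the arrows show no circulation. The curl there is ≈0.

not rotating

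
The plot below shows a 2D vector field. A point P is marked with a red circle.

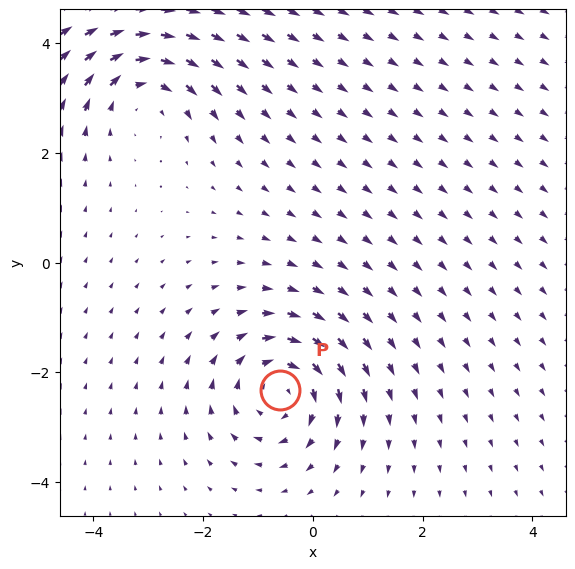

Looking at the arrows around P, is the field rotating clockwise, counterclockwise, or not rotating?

Near P at (-0.6, -2.3) the arrows circulate clockwise. The curl (z-component) there is about -4; negative curl means clockwise rotation.

clockwise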